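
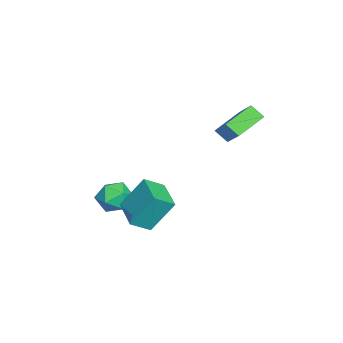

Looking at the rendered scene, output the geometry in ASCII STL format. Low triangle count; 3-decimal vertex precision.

solid 
facet normal -0.702 -0.328 -0.632
outer loop
vertex -3.468 1.943 1.003
vertex -4.551 2.932 1.692
vertex -3.256 2.563 0.446
endloop
endfacet
facet normal 0.668 -0.610 -0.425
outer loop
vertex -1.789 3.248 1.768
vertex -3.468 1.943 1.003
vertex -3.256 2.563 0.446
endloop
endfacet
facet normal -0.702 -0.327 -0.633
outer loop
vertex -3.256 2.563 0.446
vertex -4.551 2.932 1.692
vertex -4.338 3.552 1.135
endloop
endfacet
facet normal 0.247 0.721 -0.647
outer loop
vertex -4.338 3.552 1.135
vertex -1.789 3.248 1.768
vertex -3.256 2.563 0.446
endloop
endfacet
facet normal -0.247 -0.721 0.647
outer loop
vertex -3.468 1.943 1.003
vertex -3.084 3.617 3.014
vertex -4.551 2.932 1.692
endloop
endfacet
facet normal 0.668 -0.611 -0.424
outer loop
vertex -2.002 2.628 2.325
vertex -3.468 1.943 1.003
vertex -1.789 3.248 1.768
endloop
endfacet
facet normal -0.247 -0.721 0.647
outer loop
vertex -2.002 2.628 2.325
vertex -3.084 3.617 3.014
vertex -3.468 1.943 1.003
endloop
endfacet
facet normal -0.668 0.611 0.425
outer loop
vertex -4.551 2.932 1.692
vertex -3.084 3.617 3.014
vertex -4.338 3.552 1.135
endloop
endfacet
facet normal 0.247 0.721 -0.647
outer loop
vertex -2.872 4.237 2.457
vertex -1.789 3.248 1.768
vertex -4.338 3.552 1.135
endloop
endfacet
facet normal -0.668 0.610 0.425
outer loop
vertex -4.338 3.552 1.135
vertex -3.084 3.617 3.014
vertex -2.872 4.237 2.457
endloop
endfacet
facet normal 0.702 0.327 0.633
outer loop
vertex -2.872 4.237 2.457
vertex -2.002 2.628 2.325
vertex -1.789 3.248 1.768
endloop
endfacet
facet normal 0.702 0.328 0.632
outer loop
vertex -3.084 3.617 3.014
vertex -2.002 2.628 2.325
vertex -2.872 4.237 2.457
endloop
endfacet
facet normal -0.082 0.789 0.609
outer loop
vertex -0.878 -1.288 -2.072
vertex -1.158 -1.858 -1.371
vertex -0.238 -1.671 -1.49
endloop
endfacet
facet normal 0.427 0.896 0.120
outer loop
vertex -0.878 -1.288 -2.072
vertex -0.238 -1.671 -1.49
vertex -0.067 -1.628 -2.42
endloop
endfacet
facet normal 0.127 0.841 -0.525
outer loop
vertex -0.878 -1.288 -2.072
vertex -0.067 -1.628 -2.42
vertex -0.88 -1.789 -2.875
endloop
endfacet
facet normal -0.565 0.700 -0.436
outer loop
vertex -0.878 -1.288 -2.072
vertex -0.88 -1.789 -2.875
vertex -1.555 -1.931 -2.227
endloop
endfacet
facet normal -0.695 0.668 0.265
outer loop
vertex -0.878 -1.288 -2.072
vertex -1.555 -1.931 -2.227
vertex -1.158 -1.858 -1.371
endloop
endfacet
facet normal 0.909 0.373 0.184
outer loop
vertex -0.067 -1.628 -2.42
vertex -0.238 -1.671 -1.49
vertex 0.155 -2.409 -1.933
endloop
endfacet
facet normal 0.086 0.200 0.976
outer loop
vertex -0.238 -1.671 -1.49
vertex -1.158 -1.858 -1.371
vertex -0.52 -2.551 -1.285
endloop
endfacet
facet normal -0.907 0.004 0.420
outer loop
vertex -1.158 -1.858 -1.371
vertex -1.555 -1.931 -2.227
vertex -1.333 -2.712 -1.74
endloop
endfacet
facet normal -0.698 0.057 -0.714
outer loop
vertex -1.555 -1.931 -2.227
vertex -0.88 -1.789 -2.875
vertex -1.162 -2.669 -2.67
endloop
endfacet
facet normal 0.425 0.284 -0.860
outer loop
vertex -0.88 -1.789 -2.875
vertex -0.067 -1.628 -2.42
vertex -0.242 -2.482 -2.789
endloop
endfacet
facet normal 0.565 -0.700 0.436
outer loop
vertex -0.522 -3.052 -2.088
vertex 0.155 -2.409 -1.933
vertex -0.52 -2.551 -1.285
endloop
endfacet
facet normal -0.127 -0.841 0.525
outer loop
vertex -0.522 -3.052 -2.088
vertex -0.52 -2.551 -1.285
vertex -1.333 -2.712 -1.74
endloop
endfacet
facet normal -0.427 -0.896 -0.120
outer loop
vertex -0.522 -3.052 -2.088
vertex -1.333 -2.712 -1.74
vertex -1.162 -2.669 -2.67
endloop
endfacet
facet normal 0.082 -0.789 -0.609
outer loop
vertex -0.522 -3.052 -2.088
vertex -1.162 -2.669 -2.67
vertex -0.242 -2.482 -2.789
endloop
endfacet
facet normal 0.695 -0.668 -0.265
outer loop
vertex -0.522 -3.052 -2.088
vertex -0.242 -2.482 -2.789
vertex 0.155 -2.409 -1.933
endloop
endfacet
facet normal 0.698 -0.057 0.714
outer loop
vertex -0.52 -2.551 -1.285
vertex 0.155 -2.409 -1.933
vertex -0.238 -1.671 -1.49
endloop
endfacet
facet normal -0.425 -0.284 0.860
outer loop
vertex -1.333 -2.712 -1.74
vertex -0.52 -2.551 -1.285
vertex -1.158 -1.858 -1.371
endloop
endfacet
facet normal -0.909 -0.373 -0.184
outer loop
vertex -1.162 -2.669 -2.67
vertex -1.333 -2.712 -1.74
vertex -1.555 -1.931 -2.227
endloop
endfacet
facet normal -0.086 -0.200 -0.976
outer loop
vertex -0.242 -2.482 -2.789
vertex -1.162 -2.669 -2.67
vertex -0.88 -1.789 -2.875
endloop
endfacet
facet normal 0.907 -0.004 -0.420
outer loop
vertex 0.155 -2.409 -1.933
vertex -0.242 -2.482 -2.789
vertex -0.067 -1.628 -2.42
endloop
endfacet
facet normal -0.432 0.720 -0.543
outer loop
vertex 0.63 0.309 -0.217
vertex 2.101 1.024 -0.438
vertex 0.891 -0.71 -1.776
endloop
endfacet
facet normal -0.891 -0.433 0.134
outer loop
vertex 1.379 -1.524 -1.162
vertex 0.63 0.309 -0.217
vertex 0.891 -0.71 -1.776
endloop
endfacet
facet normal -0.431 0.720 -0.543
outer loop
vertex 0.891 -0.71 -1.776
vertex 2.101 1.024 -0.438
vertex 2.362 0.005 -1.996
endloop
endfacet
facet normal 0.139 -0.542 -0.829
outer loop
vertex 2.362 0.005 -1.996
vertex 1.379 -1.524 -1.162
vertex 0.891 -0.71 -1.776
endloop
endfacet
facet normal -0.139 0.542 0.829
outer loop
vertex 0.63 0.309 -0.217
vertex 2.589 0.21 0.176
vertex 2.101 1.024 -0.438
endloop
endfacet
facet normal -0.891 -0.433 0.134
outer loop
vertex 1.118 -0.505 0.396
vertex 0.63 0.309 -0.217
vertex 1.379 -1.524 -1.162
endloop
endfacet
facet normal -0.139 0.541 0.829
outer loop
vertex 1.118 -0.505 0.396
vertex 2.589 0.21 0.176
vertex 0.63 0.309 -0.217
endloop
endfacet
facet normal 0.891 0.433 -0.134
outer loop
vertex 2.101 1.024 -0.438
vertex 2.589 0.21 0.176
vertex 2.362 0.005 -1.996
endloop
endfacet
facet normal 0.139 -0.541 -0.829
outer loop
vertex 2.85 -0.809 -1.383
vertex 1.379 -1.524 -1.162
vertex 2.362 0.005 -1.996
endloop
endfacet
facet normal 0.891 0.433 -0.134
outer loop
vertex 2.362 0.005 -1.996
vertex 2.589 0.21 0.176
vertex 2.85 -0.809 -1.383
endloop
endfacet
facet normal 0.432 -0.720 0.543
outer loop
vertex 2.85 -0.809 -1.383
vertex 1.118 -0.505 0.396
vertex 1.379 -1.524 -1.162
endloop
endfacet
facet normal 0.431 -0.720 0.543
outer loop
vertex 2.589 0.21 0.176
vertex 1.118 -0.505 0.396
vertex 2.85 -0.809 -1.383
endloop
endfacet

endsolid


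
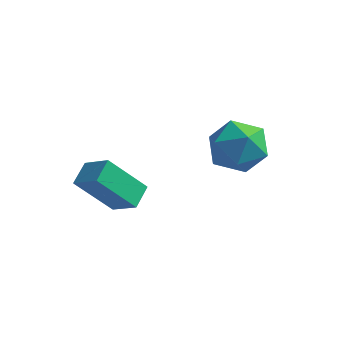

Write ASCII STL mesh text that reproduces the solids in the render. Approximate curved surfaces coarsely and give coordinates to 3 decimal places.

solid 
facet normal -0.806 0.245 -0.539
outer loop
vertex -2.175 -3.703 -1.119
vertex -2.154 -2.845 -0.76
vertex -1.081 -3.151 -2.505
endloop
endfacet
facet normal -0.023 -0.923 -0.385
outer loop
vertex -0.146 -3.435 -1.88
vertex -2.175 -3.703 -1.119
vertex -1.081 -3.151 -2.505
endloop
endfacet
facet normal -0.806 0.245 -0.539
outer loop
vertex -1.081 -3.151 -2.505
vertex -2.154 -2.845 -0.76
vertex -1.06 -2.293 -2.146
endloop
endfacet
facet normal 0.591 0.299 -0.749
outer loop
vertex -1.06 -2.293 -2.146
vertex -0.146 -3.435 -1.88
vertex -1.081 -3.151 -2.505
endloop
endfacet
facet normal -0.591 -0.299 0.749
outer loop
vertex -2.175 -3.703 -1.119
vertex -1.219 -3.129 -0.135
vertex -2.154 -2.845 -0.76
endloop
endfacet
facet normal -0.023 -0.923 -0.385
outer loop
vertex -1.24 -3.987 -0.494
vertex -2.175 -3.703 -1.119
vertex -0.146 -3.435 -1.88
endloop
endfacet
facet normal -0.591 -0.299 0.749
outer loop
vertex -1.24 -3.987 -0.494
vertex -1.219 -3.129 -0.135
vertex -2.175 -3.703 -1.119
endloop
endfacet
facet normal 0.023 0.923 0.385
outer loop
vertex -2.154 -2.845 -0.76
vertex -1.219 -3.129 -0.135
vertex -1.06 -2.293 -2.146
endloop
endfacet
facet normal 0.591 0.299 -0.749
outer loop
vertex -0.125 -2.577 -1.521
vertex -0.146 -3.435 -1.88
vertex -1.06 -2.293 -2.146
endloop
endfacet
facet normal 0.023 0.923 0.385
outer loop
vertex -1.06 -2.293 -2.146
vertex -1.219 -3.129 -0.135
vertex -0.125 -2.577 -1.521
endloop
endfacet
facet normal 0.806 -0.245 0.539
outer loop
vertex -0.125 -2.577 -1.521
vertex -1.24 -3.987 -0.494
vertex -0.146 -3.435 -1.88
endloop
endfacet
facet normal 0.806 -0.245 0.539
outer loop
vertex -1.219 -3.129 -0.135
vertex -1.24 -3.987 -0.494
vertex -0.125 -2.577 -1.521
endloop
endfacet
facet normal -0.049 0.784 0.619
outer loop
vertex 1.77 0.612 -0.405
vertex 1.726 -0.08 0.468
vertex 2.711 0.279 0.091
endloop
endfacet
facet normal 0.319 0.947 0.030
outer loop
vertex 1.77 0.612 -0.405
vertex 2.711 0.279 0.091
vertex 2.655 0.333 -1.021
endloop
endfacet
facet normal -0.106 0.839 -0.533
outer loop
vertex 1.77 0.612 -0.405
vertex 2.655 0.333 -1.021
vertex 1.636 0.007 -1.331
endloop
endfacet
facet normal -0.737 0.609 -0.291
outer loop
vertex 1.77 0.612 -0.405
vertex 1.636 0.007 -1.331
vertex 1.061 -0.249 -0.411
endloop
endfacet
facet normal -0.702 0.575 0.420
outer loop
vertex 1.77 0.612 -0.405
vertex 1.061 -0.249 -0.411
vertex 1.726 -0.08 0.468
endloop
endfacet
facet normal 0.868 0.495 -0.020
outer loop
vertex 2.655 0.333 -1.021
vertex 2.711 0.279 0.091
vertex 3.159 -0.531 -0.529
endloop
endfacet
facet normal 0.274 0.230 0.934
outer loop
vertex 2.711 0.279 0.091
vertex 1.726 -0.08 0.468
vertex 2.584 -0.787 0.391
endloop
endfacet
facet normal -0.783 -0.108 0.613
outer loop
vertex 1.726 -0.08 0.468
vertex 1.061 -0.249 -0.411
vertex 1.565 -1.113 0.081
endloop
endfacet
facet normal -0.840 -0.052 -0.540
outer loop
vertex 1.061 -0.249 -0.411
vertex 1.636 0.007 -1.331
vertex 1.509 -1.059 -1.031
endloop
endfacet
facet normal 0.180 0.320 -0.930
outer loop
vertex 1.636 0.007 -1.331
vertex 2.655 0.333 -1.021
vertex 2.494 -0.7 -1.408
endloop
endfacet
facet normal 0.737 -0.609 0.291
outer loop
vertex 2.45 -1.392 -0.535
vertex 3.159 -0.531 -0.529
vertex 2.584 -0.787 0.391
endloop
endfacet
facet normal 0.106 -0.839 0.533
outer loop
vertex 2.45 -1.392 -0.535
vertex 2.584 -0.787 0.391
vertex 1.565 -1.113 0.081
endloop
endfacet
facet normal -0.319 -0.947 -0.030
outer loop
vertex 2.45 -1.392 -0.535
vertex 1.565 -1.113 0.081
vertex 1.509 -1.059 -1.031
endloop
endfacet
facet normal 0.049 -0.784 -0.619
outer loop
vertex 2.45 -1.392 -0.535
vertex 1.509 -1.059 -1.031
vertex 2.494 -0.7 -1.408
endloop
endfacet
facet normal 0.702 -0.575 -0.420
outer loop
vertex 2.45 -1.392 -0.535
vertex 2.494 -0.7 -1.408
vertex 3.159 -0.531 -0.529
endloop
endfacet
facet normal 0.840 0.052 0.540
outer loop
vertex 2.584 -0.787 0.391
vertex 3.159 -0.531 -0.529
vertex 2.711 0.279 0.091
endloop
endfacet
facet normal -0.180 -0.320 0.930
outer loop
vertex 1.565 -1.113 0.081
vertex 2.584 -0.787 0.391
vertex 1.726 -0.08 0.468
endloop
endfacet
facet normal -0.868 -0.495 0.020
outer loop
vertex 1.509 -1.059 -1.031
vertex 1.565 -1.113 0.081
vertex 1.061 -0.249 -0.411
endloop
endfacet
facet normal -0.274 -0.230 -0.934
outer loop
vertex 2.494 -0.7 -1.408
vertex 1.509 -1.059 -1.031
vertex 1.636 0.007 -1.331
endloop
endfacet
facet normal 0.783 0.108 -0.613
outer loop
vertex 3.159 -0.531 -0.529
vertex 2.494 -0.7 -1.408
vertex 2.655 0.333 -1.021
endloop
endfacet

endsolid


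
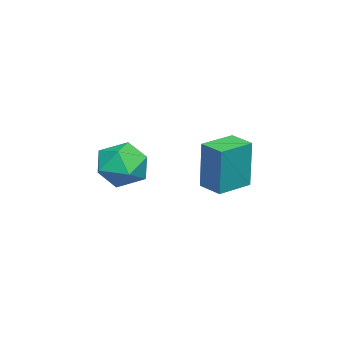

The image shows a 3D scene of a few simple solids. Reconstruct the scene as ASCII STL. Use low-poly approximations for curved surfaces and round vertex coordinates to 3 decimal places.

solid 
facet normal -0.533 -0.840 0.098
outer loop
vertex -2.754 2.552 0.832
vertex -4.014 3.362 0.918
vertex -2.977 2.439 -1.354
endloop
endfacet
facet normal 0.840 -0.540 -0.058
outer loop
vertex -2.406 3.338 -1.458
vertex -2.754 2.552 0.832
vertex -2.977 2.439 -1.354
endloop
endfacet
facet normal -0.533 -0.840 0.098
outer loop
vertex -2.977 2.439 -1.354
vertex -4.014 3.362 0.918
vertex -4.237 3.249 -1.267
endloop
endfacet
facet normal -0.101 -0.051 -0.994
outer loop
vertex -4.237 3.249 -1.267
vertex -2.406 3.338 -1.458
vertex -2.977 2.439 -1.354
endloop
endfacet
facet normal 0.101 0.051 0.994
outer loop
vertex -2.754 2.552 0.832
vertex -3.443 4.261 0.814
vertex -4.014 3.362 0.918
endloop
endfacet
facet normal 0.840 -0.540 -0.058
outer loop
vertex -2.183 3.451 0.727
vertex -2.754 2.552 0.832
vertex -2.406 3.338 -1.458
endloop
endfacet
facet normal 0.102 0.051 0.993
outer loop
vertex -2.183 3.451 0.727
vertex -3.443 4.261 0.814
vertex -2.754 2.552 0.832
endloop
endfacet
facet normal -0.840 0.540 0.058
outer loop
vertex -4.014 3.362 0.918
vertex -3.443 4.261 0.814
vertex -4.237 3.249 -1.267
endloop
endfacet
facet normal -0.101 -0.052 -0.994
outer loop
vertex -3.666 4.148 -1.372
vertex -2.406 3.338 -1.458
vertex -4.237 3.249 -1.267
endloop
endfacet
facet normal -0.840 0.540 0.058
outer loop
vertex -4.237 3.249 -1.267
vertex -3.443 4.261 0.814
vertex -3.666 4.148 -1.372
endloop
endfacet
facet normal 0.533 0.840 -0.098
outer loop
vertex -3.666 4.148 -1.372
vertex -2.183 3.451 0.727
vertex -2.406 3.338 -1.458
endloop
endfacet
facet normal 0.533 0.840 -0.098
outer loop
vertex -3.443 4.261 0.814
vertex -2.183 3.451 0.727
vertex -3.666 4.148 -1.372
endloop
endfacet
facet normal -0.911 0.022 0.412
outer loop
vertex -0.037 1.289 0.918
vertex -0.032 0.209 0.988
vertex 0.352 0.806 1.805
endloop
endfacet
facet normal -0.545 0.613 0.573
outer loop
vertex -0.037 1.289 0.918
vertex 0.352 0.806 1.805
vertex 0.868 1.659 1.383
endloop
endfacet
facet normal -0.361 0.932 -0.039
outer loop
vertex -0.037 1.289 0.918
vertex 0.868 1.659 1.383
vertex 0.803 1.589 0.304
endloop
endfacet
facet normal -0.614 0.538 -0.577
outer loop
vertex -0.037 1.289 0.918
vertex 0.803 1.589 0.304
vertex 0.247 0.693 0.06
endloop
endfacet
facet normal -0.954 -0.024 -0.299
outer loop
vertex -0.037 1.289 0.918
vertex 0.247 0.693 0.06
vertex -0.032 0.209 0.988
endloop
endfacet
facet normal 0.054 0.416 0.908
outer loop
vertex 0.868 1.659 1.383
vertex 0.352 0.806 1.805
vertex 1.433 0.807 1.74
endloop
endfacet
facet normal -0.539 -0.539 0.647
outer loop
vertex 0.352 0.806 1.805
vertex -0.032 0.209 0.988
vertex 0.877 -0.089 1.496
endloop
endfacet
facet normal -0.608 -0.614 -0.503
outer loop
vertex -0.032 0.209 0.988
vertex 0.247 0.693 0.06
vertex 0.812 -0.159 0.417
endloop
endfacet
facet normal -0.058 0.295 -0.954
outer loop
vertex 0.247 0.693 0.06
vertex 0.803 1.589 0.304
vertex 1.328 0.694 -0.005
endloop
endfacet
facet normal 0.351 0.933 -0.082
outer loop
vertex 0.803 1.589 0.304
vertex 0.868 1.659 1.383
vertex 1.712 1.291 0.812
endloop
endfacet
facet normal 0.614 -0.538 0.577
outer loop
vertex 1.717 0.211 0.882
vertex 1.433 0.807 1.74
vertex 0.877 -0.089 1.496
endloop
endfacet
facet normal 0.361 -0.932 0.039
outer loop
vertex 1.717 0.211 0.882
vertex 0.877 -0.089 1.496
vertex 0.812 -0.159 0.417
endloop
endfacet
facet normal 0.545 -0.613 -0.573
outer loop
vertex 1.717 0.211 0.882
vertex 0.812 -0.159 0.417
vertex 1.328 0.694 -0.005
endloop
endfacet
facet normal 0.911 -0.022 -0.412
outer loop
vertex 1.717 0.211 0.882
vertex 1.328 0.694 -0.005
vertex 1.712 1.291 0.812
endloop
endfacet
facet normal 0.954 0.024 0.299
outer loop
vertex 1.717 0.211 0.882
vertex 1.712 1.291 0.812
vertex 1.433 0.807 1.74
endloop
endfacet
facet normal 0.058 -0.295 0.954
outer loop
vertex 0.877 -0.089 1.496
vertex 1.433 0.807 1.74
vertex 0.352 0.806 1.805
endloop
endfacet
facet normal -0.351 -0.933 0.082
outer loop
vertex 0.812 -0.159 0.417
vertex 0.877 -0.089 1.496
vertex -0.032 0.209 0.988
endloop
endfacet
facet normal -0.054 -0.416 -0.908
outer loop
vertex 1.328 0.694 -0.005
vertex 0.812 -0.159 0.417
vertex 0.247 0.693 0.06
endloop
endfacet
facet normal 0.539 0.539 -0.647
outer loop
vertex 1.712 1.291 0.812
vertex 1.328 0.694 -0.005
vertex 0.803 1.589 0.304
endloop
endfacet
facet normal 0.608 0.614 0.503
outer loop
vertex 1.433 0.807 1.74
vertex 1.712 1.291 0.812
vertex 0.868 1.659 1.383
endloop
endfacet

endsolid


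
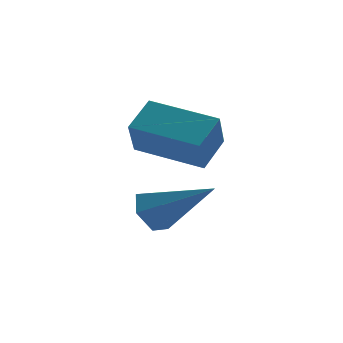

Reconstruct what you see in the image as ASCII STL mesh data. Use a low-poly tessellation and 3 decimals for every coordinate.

solid 
facet normal -0.536 0.641 -0.549
outer loop
vertex 2.644 2.384 -0.222
vertex 2.303 2.615 0.381
vertex 2.918 2.941 0.161
endloop
endfacet
facet normal 0.881 -0.118 -0.459
outer loop
vertex 2.644 2.384 -0.222
vertex 2.918 2.941 0.161
vertex 3.397 1.305 1.499
endloop
endfacet
facet normal -0.536 0.641 -0.549
outer loop
vertex 2.918 2.941 0.161
vertex 2.303 2.615 0.381
vertex 2.577 3.172 0.764
endloop
endfacet
facet normal 0.830 0.478 0.287
outer loop
vertex 2.918 2.941 0.161
vertex 2.577 3.172 0.764
vertex 3.397 1.305 1.499
endloop
endfacet
facet normal -0.537 0.641 -0.548
outer loop
vertex 2.577 3.172 0.764
vertex 2.303 2.615 0.381
vertex 1.962 2.845 0.984
endloop
endfacet
facet normal 0.109 0.405 0.908
outer loop
vertex 2.577 3.172 0.764
vertex 1.962 2.845 0.984
vertex 3.397 1.305 1.499
endloop
endfacet
facet normal -0.536 0.642 -0.548
outer loop
vertex 1.962 2.845 0.984
vertex 2.303 2.615 0.381
vertex 1.688 2.288 0.6
endloop
endfacet
facet normal -0.563 -0.263 0.783
outer loop
vertex 1.962 2.845 0.984
vertex 1.688 2.288 0.6
vertex 3.397 1.305 1.499
endloop
endfacet
facet normal -0.536 0.641 -0.549
outer loop
vertex 1.688 2.288 0.6
vertex 2.303 2.615 0.381
vertex 2.029 2.057 -0.003
endloop
endfacet
facet normal -0.513 -0.857 0.038
outer loop
vertex 1.688 2.288 0.6
vertex 2.029 2.057 -0.003
vertex 3.397 1.305 1.499
endloop
endfacet
facet normal -0.536 0.641 -0.549
outer loop
vertex 2.029 2.057 -0.003
vertex 2.303 2.615 0.381
vertex 2.644 2.384 -0.222
endloop
endfacet
facet normal 0.209 -0.785 -0.584
outer loop
vertex 2.029 2.057 -0.003
vertex 2.644 2.384 -0.222
vertex 3.397 1.305 1.499
endloop
endfacet
facet normal -0.587 0.795 0.153
outer loop
vertex 1.71 2.747 3.44
vertex 2.563 3.263 4.033
vertex 2.129 3.259 2.392
endloop
endfacet
facet normal -0.736 -0.445 -0.511
outer loop
vertex 3.297 1.677 2.087
vertex 1.71 2.747 3.44
vertex 2.129 3.259 2.392
endloop
endfacet
facet normal -0.587 0.795 0.153
outer loop
vertex 2.129 3.259 2.392
vertex 2.563 3.263 4.033
vertex 2.983 3.775 2.985
endloop
endfacet
facet normal 0.338 0.413 -0.846
outer loop
vertex 2.983 3.775 2.985
vertex 3.297 1.677 2.087
vertex 2.129 3.259 2.392
endloop
endfacet
facet normal -0.338 -0.413 0.846
outer loop
vertex 1.71 2.747 3.44
vertex 3.731 1.681 3.728
vertex 2.563 3.263 4.033
endloop
endfacet
facet normal -0.736 -0.444 -0.512
outer loop
vertex 2.877 1.165 3.135
vertex 1.71 2.747 3.44
vertex 3.297 1.677 2.087
endloop
endfacet
facet normal -0.338 -0.413 0.846
outer loop
vertex 2.877 1.165 3.135
vertex 3.731 1.681 3.728
vertex 1.71 2.747 3.44
endloop
endfacet
facet normal 0.735 0.444 0.512
outer loop
vertex 2.563 3.263 4.033
vertex 3.731 1.681 3.728
vertex 2.983 3.775 2.985
endloop
endfacet
facet normal 0.338 0.413 -0.846
outer loop
vertex 4.15 2.193 2.68
vertex 3.297 1.677 2.087
vertex 2.983 3.775 2.985
endloop
endfacet
facet normal 0.736 0.444 0.511
outer loop
vertex 2.983 3.775 2.985
vertex 3.731 1.681 3.728
vertex 4.15 2.193 2.68
endloop
endfacet
facet normal 0.587 -0.795 -0.153
outer loop
vertex 4.15 2.193 2.68
vertex 2.877 1.165 3.135
vertex 3.297 1.677 2.087
endloop
endfacet
facet normal 0.587 -0.795 -0.154
outer loop
vertex 3.731 1.681 3.728
vertex 2.877 1.165 3.135
vertex 4.15 2.193 2.68
endloop
endfacet

endsolid


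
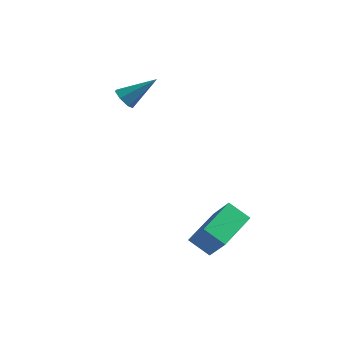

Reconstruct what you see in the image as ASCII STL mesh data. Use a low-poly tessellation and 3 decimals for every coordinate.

solid 
facet normal -0.538 0.327 -0.777
outer loop
vertex 2.744 -2.222 -2.884
vertex 3.247 -0.252 -2.403
vertex 3.705 -2.297 -3.582
endloop
endfacet
facet normal -0.241 -0.943 -0.230
outer loop
vertex 4.513 -2.788 -2.417
vertex 2.744 -2.222 -2.884
vertex 3.705 -2.297 -3.582
endloop
endfacet
facet normal -0.538 0.327 -0.777
outer loop
vertex 3.705 -2.297 -3.582
vertex 3.247 -0.252 -2.403
vertex 4.208 -0.327 -3.101
endloop
endfacet
facet normal 0.807 -0.063 -0.587
outer loop
vertex 4.208 -0.327 -3.101
vertex 4.513 -2.788 -2.417
vertex 3.705 -2.297 -3.582
endloop
endfacet
facet normal -0.807 0.063 0.587
outer loop
vertex 2.744 -2.222 -2.884
vertex 4.055 -0.743 -1.238
vertex 3.247 -0.252 -2.403
endloop
endfacet
facet normal -0.241 -0.943 -0.230
outer loop
vertex 3.552 -2.713 -1.719
vertex 2.744 -2.222 -2.884
vertex 4.513 -2.788 -2.417
endloop
endfacet
facet normal -0.807 0.063 0.587
outer loop
vertex 3.552 -2.713 -1.719
vertex 4.055 -0.743 -1.238
vertex 2.744 -2.222 -2.884
endloop
endfacet
facet normal 0.241 0.943 0.230
outer loop
vertex 3.247 -0.252 -2.403
vertex 4.055 -0.743 -1.238
vertex 4.208 -0.327 -3.101
endloop
endfacet
facet normal 0.807 -0.063 -0.587
outer loop
vertex 5.016 -0.818 -1.936
vertex 4.513 -2.788 -2.417
vertex 4.208 -0.327 -3.101
endloop
endfacet
facet normal 0.241 0.943 0.230
outer loop
vertex 4.208 -0.327 -3.101
vertex 4.055 -0.743 -1.238
vertex 5.016 -0.818 -1.936
endloop
endfacet
facet normal 0.538 -0.327 0.777
outer loop
vertex 5.016 -0.818 -1.936
vertex 3.552 -2.713 -1.719
vertex 4.513 -2.788 -2.417
endloop
endfacet
facet normal 0.538 -0.327 0.777
outer loop
vertex 4.055 -0.743 -1.238
vertex 3.552 -2.713 -1.719
vertex 5.016 -0.818 -1.936
endloop
endfacet
facet normal -0.712 -0.367 -0.599
outer loop
vertex -1.213 2.209 1.982
vertex -1.647 2.296 2.444
vertex -1.468 2.702 1.983
endloop
endfacet
facet normal 0.722 0.375 -0.582
outer loop
vertex -1.213 2.209 1.982
vertex -1.468 2.702 1.983
vertex -0.353 2.964 3.536
endloop
endfacet
facet normal -0.712 -0.367 -0.599
outer loop
vertex -1.468 2.702 1.983
vertex -1.647 2.296 2.444
vertex -1.858 2.89 2.331
endloop
endfacet
facet normal 0.189 0.937 -0.294
outer loop
vertex -1.468 2.702 1.983
vertex -1.858 2.89 2.331
vertex -0.353 2.964 3.536
endloop
endfacet
facet normal -0.711 -0.367 -0.600
outer loop
vertex -1.858 2.89 2.331
vertex -1.647 2.296 2.444
vertex -2.089 2.63 2.764
endloop
endfacet
facet normal -0.326 0.877 0.353
outer loop
vertex -1.858 2.89 2.331
vertex -2.089 2.63 2.764
vertex -0.353 2.964 3.536
endloop
endfacet
facet normal -0.711 -0.366 -0.600
outer loop
vertex -2.089 2.63 2.764
vertex -1.647 2.296 2.444
vertex -1.988 2.119 2.956
endloop
endfacet
facet normal -0.433 0.241 0.869
outer loop
vertex -2.089 2.63 2.764
vertex -1.988 2.119 2.956
vertex -0.353 2.964 3.536
endloop
endfacet
facet normal -0.711 -0.367 -0.600
outer loop
vertex -1.988 2.119 2.956
vertex -1.647 2.296 2.444
vertex -1.63 1.741 2.763
endloop
endfacet
facet normal -0.053 -0.493 0.868
outer loop
vertex -1.988 2.119 2.956
vertex -1.63 1.741 2.763
vertex -0.353 2.964 3.536
endloop
endfacet
facet normal -0.712 -0.366 -0.599
outer loop
vertex -1.63 1.741 2.763
vertex -1.647 2.296 2.444
vertex -1.285 1.781 2.329
endloop
endfacet
facet normal 0.529 -0.773 0.349
outer loop
vertex -1.63 1.741 2.763
vertex -1.285 1.781 2.329
vertex -0.353 2.964 3.536
endloop
endfacet
facet normal -0.712 -0.366 -0.600
outer loop
vertex -1.285 1.781 2.329
vertex -1.647 2.296 2.444
vertex -1.213 2.209 1.982
endloop
endfacet
facet normal 0.874 -0.387 -0.296
outer loop
vertex -1.285 1.781 2.329
vertex -1.213 2.209 1.982
vertex -0.353 2.964 3.536
endloop
endfacet

endsolid


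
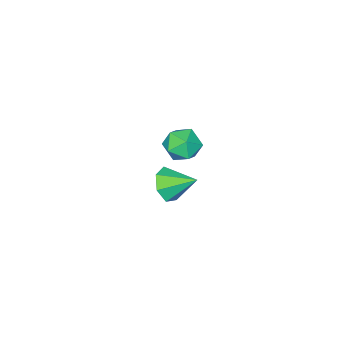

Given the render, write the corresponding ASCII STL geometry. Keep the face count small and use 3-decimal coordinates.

solid 
facet normal 0.377 -0.788 -0.487
outer loop
vertex -1.303 0.161 -2.453
vertex -2.219 -0.08 -2.772
vertex -1.543 0.513 -3.208
endloop
endfacet
facet normal 0.595 0.784 0.176
outer loop
vertex -1.303 0.161 -2.453
vertex -1.543 0.513 -3.208
vertex -2.841 1.22 -1.968
endloop
endfacet
facet normal 0.377 -0.788 -0.487
outer loop
vertex -1.543 0.513 -3.208
vertex -2.219 -0.08 -2.772
vertex -2.292 0.419 -3.635
endloop
endfacet
facet normal 0.114 0.910 -0.400
outer loop
vertex -1.543 0.513 -3.208
vertex -2.292 0.419 -3.635
vertex -2.841 1.22 -1.968
endloop
endfacet
facet normal 0.376 -0.788 -0.487
outer loop
vertex -2.292 0.419 -3.635
vertex -2.219 -0.08 -2.772
vertex -2.987 -0.051 -3.412
endloop
endfacet
facet normal -0.590 0.635 -0.499
outer loop
vertex -2.292 0.419 -3.635
vertex -2.987 -0.051 -3.412
vertex -2.841 1.22 -1.968
endloop
endfacet
facet normal 0.377 -0.788 -0.488
outer loop
vertex -2.987 -0.051 -3.412
vertex -2.219 -0.08 -2.772
vertex -3.103 -0.543 -2.707
endloop
endfacet
facet normal -0.985 0.166 -0.046
outer loop
vertex -2.987 -0.051 -3.412
vertex -3.103 -0.543 -2.707
vertex -2.841 1.22 -1.968
endloop
endfacet
facet normal 0.377 -0.788 -0.487
outer loop
vertex -3.103 -0.543 -2.707
vertex -2.219 -0.08 -2.772
vertex -2.554 -0.686 -2.05
endloop
endfacet
facet normal -0.775 -0.143 0.616
outer loop
vertex -3.103 -0.543 -2.707
vertex -2.554 -0.686 -2.05
vertex -2.841 1.22 -1.968
endloop
endfacet
facet normal 0.377 -0.788 -0.487
outer loop
vertex -2.554 -0.686 -2.05
vertex -2.219 -0.08 -2.772
vertex -1.753 -0.373 -1.937
endloop
endfacet
facet normal -0.116 -0.060 0.991
outer loop
vertex -2.554 -0.686 -2.05
vertex -1.753 -0.373 -1.937
vertex -2.841 1.22 -1.968
endloop
endfacet
facet normal 0.377 -0.788 -0.487
outer loop
vertex -1.753 -0.373 -1.937
vertex -2.219 -0.08 -2.772
vertex -1.303 0.161 -2.453
endloop
endfacet
facet normal 0.493 0.352 0.795
outer loop
vertex -1.753 -0.373 -1.937
vertex -1.303 0.161 -2.453
vertex -2.841 1.22 -1.968
endloop
endfacet
facet normal -0.333 0.604 0.724
outer loop
vertex -0.874 3.528 3.206
vertex -0.919 2.776 3.813
vertex -0.108 3.299 3.75
endloop
endfacet
facet normal 0.092 0.957 0.274
outer loop
vertex -0.874 3.528 3.206
vertex -0.108 3.299 3.75
vertex 0.014 3.552 2.824
endloop
endfacet
facet normal -0.188 0.905 -0.381
outer loop
vertex -0.874 3.528 3.206
vertex 0.014 3.552 2.824
vertex -0.722 3.185 2.315
endloop
endfacet
facet normal -0.787 0.519 -0.334
outer loop
vertex -0.874 3.528 3.206
vertex -0.722 3.185 2.315
vertex -1.298 2.705 2.926
endloop
endfacet
facet normal -0.876 0.333 0.348
outer loop
vertex -0.874 3.528 3.206
vertex -1.298 2.705 2.926
vertex -0.919 2.776 3.813
endloop
endfacet
facet normal 0.727 0.632 0.268
outer loop
vertex 0.014 3.552 2.824
vertex -0.108 3.299 3.75
vertex 0.518 2.815 3.194
endloop
endfacet
facet normal 0.039 0.059 0.997
outer loop
vertex -0.108 3.299 3.75
vertex -0.919 2.776 3.813
vertex -0.058 2.335 3.805
endloop
endfacet
facet normal -0.840 -0.379 0.389
outer loop
vertex -0.919 2.776 3.813
vertex -1.298 2.705 2.926
vertex -0.794 1.968 3.296
endloop
endfacet
facet normal -0.695 -0.077 -0.715
outer loop
vertex -1.298 2.705 2.926
vertex -0.722 3.185 2.315
vertex -0.672 2.221 2.37
endloop
endfacet
facet normal 0.273 0.548 -0.790
outer loop
vertex -0.722 3.185 2.315
vertex 0.014 3.552 2.824
vertex 0.139 2.744 2.307
endloop
endfacet
facet normal 0.787 -0.519 0.334
outer loop
vertex 0.094 1.992 2.914
vertex 0.518 2.815 3.194
vertex -0.058 2.335 3.805
endloop
endfacet
facet normal 0.188 -0.905 0.381
outer loop
vertex 0.094 1.992 2.914
vertex -0.058 2.335 3.805
vertex -0.794 1.968 3.296
endloop
endfacet
facet normal -0.092 -0.957 -0.274
outer loop
vertex 0.094 1.992 2.914
vertex -0.794 1.968 3.296
vertex -0.672 2.221 2.37
endloop
endfacet
facet normal 0.333 -0.604 -0.724
outer loop
vertex 0.094 1.992 2.914
vertex -0.672 2.221 2.37
vertex 0.139 2.744 2.307
endloop
endfacet
facet normal 0.876 -0.333 -0.348
outer loop
vertex 0.094 1.992 2.914
vertex 0.139 2.744 2.307
vertex 0.518 2.815 3.194
endloop
endfacet
facet normal 0.695 0.077 0.715
outer loop
vertex -0.058 2.335 3.805
vertex 0.518 2.815 3.194
vertex -0.108 3.299 3.75
endloop
endfacet
facet normal -0.273 -0.548 0.790
outer loop
vertex -0.794 1.968 3.296
vertex -0.058 2.335 3.805
vertex -0.919 2.776 3.813
endloop
endfacet
facet normal -0.727 -0.632 -0.268
outer loop
vertex -0.672 2.221 2.37
vertex -0.794 1.968 3.296
vertex -1.298 2.705 2.926
endloop
endfacet
facet normal -0.039 -0.059 -0.997
outer loop
vertex 0.139 2.744 2.307
vertex -0.672 2.221 2.37
vertex -0.722 3.185 2.315
endloop
endfacet
facet normal 0.840 0.379 -0.389
outer loop
vertex 0.518 2.815 3.194
vertex 0.139 2.744 2.307
vertex 0.014 3.552 2.824
endloop
endfacet

endsolid


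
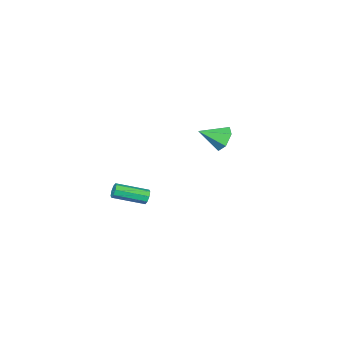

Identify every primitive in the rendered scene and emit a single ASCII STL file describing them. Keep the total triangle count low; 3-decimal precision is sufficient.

solid 
facet normal -0.717 0.623 -0.311
outer loop
vertex 3.239 2.333 -1.339
vertex 2.946 2.2 -0.93
vertex 3.304 2.566 -1.022
endloop
endfacet
facet normal 0.677 0.520 -0.521
outer loop
vertex 3.239 2.333 -1.339
vertex 3.304 2.566 -1.022
vertex 4.667 1.093 -0.719
endloop
endfacet
facet normal 0.677 0.519 -0.522
outer loop
vertex 4.667 1.093 -0.719
vertex 3.304 2.566 -1.022
vertex 4.732 1.326 -0.403
endloop
endfacet
facet normal 0.718 -0.623 0.312
outer loop
vertex 4.667 1.093 -0.719
vertex 4.732 1.326 -0.403
vertex 4.374 0.96 -0.31
endloop
endfacet
facet normal -0.717 0.623 -0.311
outer loop
vertex 3.304 2.566 -1.022
vertex 2.946 2.2 -0.93
vertex 3.159 2.584 -0.652
endloop
endfacet
facet normal 0.594 0.781 0.195
outer loop
vertex 3.304 2.566 -1.022
vertex 3.159 2.584 -0.652
vertex 4.732 1.326 -0.403
endloop
endfacet
facet normal 0.594 0.781 0.194
outer loop
vertex 4.732 1.326 -0.403
vertex 3.159 2.584 -0.652
vertex 4.587 1.344 -0.032
endloop
endfacet
facet normal 0.718 -0.623 0.311
outer loop
vertex 4.732 1.326 -0.403
vertex 4.587 1.344 -0.032
vertex 4.374 0.96 -0.31
endloop
endfacet
facet normal -0.717 0.623 -0.312
outer loop
vertex 3.159 2.584 -0.652
vertex 2.946 2.2 -0.93
vertex 2.89 2.378 -0.445
endloop
endfacet
facet normal 0.163 0.585 0.794
outer loop
vertex 3.159 2.584 -0.652
vertex 2.89 2.378 -0.445
vertex 4.587 1.344 -0.032
endloop
endfacet
facet normal 0.163 0.585 0.795
outer loop
vertex 4.587 1.344 -0.032
vertex 2.89 2.378 -0.445
vertex 4.317 1.138 0.175
endloop
endfacet
facet normal 0.716 -0.624 0.313
outer loop
vertex 4.587 1.344 -0.032
vertex 4.317 1.138 0.175
vertex 4.374 0.96 -0.31
endloop
endfacet
facet normal -0.718 0.623 -0.311
outer loop
vertex 2.89 2.378 -0.445
vertex 2.946 2.2 -0.93
vertex 2.653 2.067 -0.521
endloop
endfacet
facet normal -0.362 0.049 0.931
outer loop
vertex 2.89 2.378 -0.445
vertex 2.653 2.067 -0.521
vertex 4.317 1.138 0.175
endloop
endfacet
facet normal -0.363 0.048 0.931
outer loop
vertex 4.317 1.138 0.175
vertex 2.653 2.067 -0.521
vertex 4.081 0.827 0.099
endloop
endfacet
facet normal 0.718 -0.622 0.313
outer loop
vertex 4.317 1.138 0.175
vertex 4.081 0.827 0.099
vertex 4.374 0.96 -0.31
endloop
endfacet
facet normal -0.718 0.623 -0.312
outer loop
vertex 2.653 2.067 -0.521
vertex 2.946 2.2 -0.93
vertex 2.588 1.834 -0.837
endloop
endfacet
facet normal -0.677 -0.519 0.522
outer loop
vertex 2.653 2.067 -0.521
vertex 2.588 1.834 -0.837
vertex 4.081 0.827 0.099
endloop
endfacet
facet normal -0.677 -0.520 0.521
outer loop
vertex 4.081 0.827 0.099
vertex 2.588 1.834 -0.837
vertex 4.016 0.594 -0.218
endloop
endfacet
facet normal 0.717 -0.623 0.311
outer loop
vertex 4.081 0.827 0.099
vertex 4.016 0.594 -0.218
vertex 4.374 0.96 -0.31
endloop
endfacet
facet normal -0.718 0.623 -0.311
outer loop
vertex 2.588 1.834 -0.837
vertex 2.946 2.2 -0.93
vertex 2.733 1.816 -1.208
endloop
endfacet
facet normal -0.594 -0.781 -0.194
outer loop
vertex 2.588 1.834 -0.837
vertex 2.733 1.816 -1.208
vertex 4.016 0.594 -0.218
endloop
endfacet
facet normal -0.594 -0.781 -0.195
outer loop
vertex 4.016 0.594 -0.218
vertex 2.733 1.816 -1.208
vertex 4.161 0.576 -0.588
endloop
endfacet
facet normal 0.717 -0.623 0.311
outer loop
vertex 4.016 0.594 -0.218
vertex 4.161 0.576 -0.588
vertex 4.374 0.96 -0.31
endloop
endfacet
facet normal -0.716 0.624 -0.313
outer loop
vertex 2.733 1.816 -1.208
vertex 2.946 2.2 -0.93
vertex 3.003 2.022 -1.415
endloop
endfacet
facet normal -0.163 -0.585 -0.795
outer loop
vertex 2.733 1.816 -1.208
vertex 3.003 2.022 -1.415
vertex 4.161 0.576 -0.588
endloop
endfacet
facet normal -0.163 -0.585 -0.794
outer loop
vertex 4.161 0.576 -0.588
vertex 3.003 2.022 -1.415
vertex 4.43 0.782 -0.795
endloop
endfacet
facet normal 0.717 -0.623 0.312
outer loop
vertex 4.161 0.576 -0.588
vertex 4.43 0.782 -0.795
vertex 4.374 0.96 -0.31
endloop
endfacet
facet normal -0.718 0.622 -0.313
outer loop
vertex 3.003 2.022 -1.415
vertex 2.946 2.2 -0.93
vertex 3.239 2.333 -1.339
endloop
endfacet
facet normal 0.363 -0.048 -0.931
outer loop
vertex 3.003 2.022 -1.415
vertex 3.239 2.333 -1.339
vertex 4.43 0.782 -0.795
endloop
endfacet
facet normal 0.362 -0.048 -0.931
outer loop
vertex 4.43 0.782 -0.795
vertex 3.239 2.333 -1.339
vertex 4.667 1.093 -0.719
endloop
endfacet
facet normal 0.718 -0.623 0.311
outer loop
vertex 4.43 0.782 -0.795
vertex 4.667 1.093 -0.719
vertex 4.374 0.96 -0.31
endloop
endfacet
facet normal -0.710 0.542 -0.448
outer loop
vertex -3.749 1.443 -0.022
vertex -4.281 1.396 0.764
vertex -3.664 2.11 0.65
endloop
endfacet
facet normal 0.936 0.183 -0.300
outer loop
vertex -3.749 1.443 -0.022
vertex -3.664 2.11 0.65
vertex -3.059 0.464 1.536
endloop
endfacet
facet normal -0.710 0.542 -0.449
outer loop
vertex -3.664 2.11 0.65
vertex -4.281 1.396 0.764
vertex -4.196 2.063 1.435
endloop
endfacet
facet normal 0.691 0.523 0.499
outer loop
vertex -3.664 2.11 0.65
vertex -4.196 2.063 1.435
vertex -3.059 0.464 1.536
endloop
endfacet
facet normal -0.710 0.542 -0.449
outer loop
vertex -4.196 2.063 1.435
vertex -4.281 1.396 0.764
vertex -4.813 1.35 1.55
endloop
endfacet
facet normal 0.062 0.107 0.992
outer loop
vertex -4.196 2.063 1.435
vertex -4.813 1.35 1.55
vertex -3.059 0.464 1.536
endloop
endfacet
facet normal -0.710 0.542 -0.449
outer loop
vertex -4.813 1.35 1.55
vertex -4.281 1.396 0.764
vertex -4.898 0.683 0.879
endloop
endfacet
facet normal -0.323 -0.650 0.687
outer loop
vertex -4.813 1.35 1.55
vertex -4.898 0.683 0.879
vertex -3.059 0.464 1.536
endloop
endfacet
facet normal -0.710 0.542 -0.448
outer loop
vertex -4.898 0.683 0.879
vertex -4.281 1.396 0.764
vertex -4.366 0.73 0.093
endloop
endfacet
facet normal -0.078 -0.991 -0.112
outer loop
vertex -4.898 0.683 0.879
vertex -4.366 0.73 0.093
vertex -3.059 0.464 1.536
endloop
endfacet
facet normal -0.710 0.542 -0.448
outer loop
vertex -4.366 0.73 0.093
vertex -4.281 1.396 0.764
vertex -3.749 1.443 -0.022
endloop
endfacet
facet normal 0.551 -0.575 -0.605
outer loop
vertex -4.366 0.73 0.093
vertex -3.749 1.443 -0.022
vertex -3.059 0.464 1.536
endloop
endfacet

endsolid


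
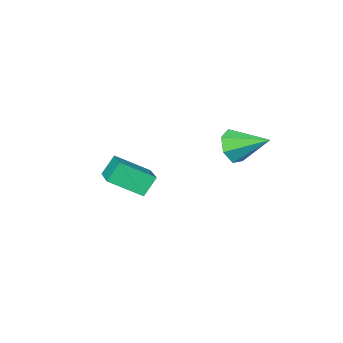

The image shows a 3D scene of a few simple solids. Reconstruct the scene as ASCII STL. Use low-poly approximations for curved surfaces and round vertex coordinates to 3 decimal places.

solid 
facet normal 0.415 -0.805 -0.424
outer loop
vertex -1.816 3.357 -1.308
vertex -2.141 2.967 -0.886
vertex -2.333 3.181 -1.48
endloop
endfacet
facet normal -0.072 0.797 -0.600
outer loop
vertex -1.816 3.357 -1.308
vertex -2.333 3.181 -1.48
vertex -2.679 4.013 -0.334
endloop
endfacet
facet normal 0.414 -0.805 -0.424
outer loop
vertex -2.333 3.181 -1.48
vertex -2.141 2.967 -0.886
vertex -2.706 2.844 -1.204
endloop
endfacet
facet normal -0.751 0.405 -0.521
outer loop
vertex -2.333 3.181 -1.48
vertex -2.706 2.844 -1.204
vertex -2.679 4.013 -0.334
endloop
endfacet
facet normal 0.415 -0.804 -0.426
outer loop
vertex -2.706 2.844 -1.204
vertex -2.141 2.967 -0.886
vertex -2.652 2.599 -0.689
endloop
endfacet
facet normal -0.996 -0.040 0.085
outer loop
vertex -2.706 2.844 -1.204
vertex -2.652 2.599 -0.689
vertex -2.679 4.013 -0.334
endloop
endfacet
facet normal 0.416 -0.805 -0.424
outer loop
vertex -2.652 2.599 -0.689
vertex -2.141 2.967 -0.886
vertex -2.214 2.632 -0.322
endloop
endfacet
facet normal -0.620 -0.202 0.758
outer loop
vertex -2.652 2.599 -0.689
vertex -2.214 2.632 -0.322
vertex -2.679 4.013 -0.334
endloop
endfacet
facet normal 0.413 -0.805 -0.425
outer loop
vertex -2.214 2.632 -0.322
vertex -2.141 2.967 -0.886
vertex -1.72 2.916 -0.38
endloop
endfacet
facet normal 0.094 0.040 0.995
outer loop
vertex -2.214 2.632 -0.322
vertex -1.72 2.916 -0.38
vertex -2.679 4.013 -0.334
endloop
endfacet
facet normal 0.414 -0.805 -0.425
outer loop
vertex -1.72 2.916 -0.38
vertex -2.141 2.967 -0.886
vertex -1.543 3.239 -0.819
endloop
endfacet
facet normal 0.606 0.504 0.615
outer loop
vertex -1.72 2.916 -0.38
vertex -1.543 3.239 -0.819
vertex -2.679 4.013 -0.334
endloop
endfacet
facet normal 0.414 -0.805 -0.425
outer loop
vertex -1.543 3.239 -0.819
vertex -2.141 2.967 -0.886
vertex -1.816 3.357 -1.308
endloop
endfacet
facet normal 0.533 0.841 -0.094
outer loop
vertex -1.543 3.239 -0.819
vertex -1.816 3.357 -1.308
vertex -2.679 4.013 -0.334
endloop
endfacet
facet normal -0.583 0.022 0.812
outer loop
vertex -0.047 0.081 -2.167
vertex -0.935 0.768 -2.823
vertex -0.623 -1.031 -2.551
endloop
endfacet
facet normal 0.683 -0.528 0.504
outer loop
vertex -0.145 -1.048 -3.217
vertex -0.047 0.081 -2.167
vertex -0.623 -1.031 -2.551
endloop
endfacet
facet normal -0.583 0.022 0.812
outer loop
vertex -0.623 -1.031 -2.551
vertex -0.935 0.768 -2.823
vertex -1.511 -0.344 -3.207
endloop
endfacet
facet normal -0.440 -0.849 -0.294
outer loop
vertex -1.511 -0.344 -3.207
vertex -0.145 -1.048 -3.217
vertex -0.623 -1.031 -2.551
endloop
endfacet
facet normal 0.440 0.849 0.294
outer loop
vertex -0.047 0.081 -2.167
vertex -0.457 0.751 -3.489
vertex -0.935 0.768 -2.823
endloop
endfacet
facet normal 0.683 -0.528 0.504
outer loop
vertex 0.431 0.064 -2.833
vertex -0.047 0.081 -2.167
vertex -0.145 -1.048 -3.217
endloop
endfacet
facet normal 0.440 0.849 0.294
outer loop
vertex 0.431 0.064 -2.833
vertex -0.457 0.751 -3.489
vertex -0.047 0.081 -2.167
endloop
endfacet
facet normal -0.683 0.528 -0.504
outer loop
vertex -0.935 0.768 -2.823
vertex -0.457 0.751 -3.489
vertex -1.511 -0.344 -3.207
endloop
endfacet
facet normal -0.440 -0.849 -0.294
outer loop
vertex -1.033 -0.361 -3.873
vertex -0.145 -1.048 -3.217
vertex -1.511 -0.344 -3.207
endloop
endfacet
facet normal -0.683 0.528 -0.504
outer loop
vertex -1.511 -0.344 -3.207
vertex -0.457 0.751 -3.489
vertex -1.033 -0.361 -3.873
endloop
endfacet
facet normal 0.583 -0.022 -0.812
outer loop
vertex -1.033 -0.361 -3.873
vertex 0.431 0.064 -2.833
vertex -0.145 -1.048 -3.217
endloop
endfacet
facet normal 0.583 -0.022 -0.812
outer loop
vertex -0.457 0.751 -3.489
vertex 0.431 0.064 -2.833
vertex -1.033 -0.361 -3.873
endloop
endfacet

endsolid


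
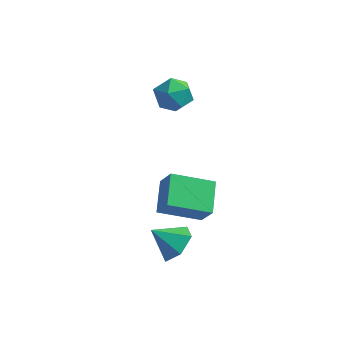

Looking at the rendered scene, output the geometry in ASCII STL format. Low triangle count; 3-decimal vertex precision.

solid 
facet normal 0.680 0.315 -0.662
outer loop
vertex 1.269 -1.044 -1.435
vertex 0.656 -1.144 -2.113
vertex 0.72 -0.343 -1.666
endloop
endfacet
facet normal 0.010 0.320 0.947
outer loop
vertex 1.269 -1.044 -1.435
vertex 0.72 -0.343 -1.666
vertex -0.236 -1.556 -1.247
endloop
endfacet
facet normal 0.681 0.315 -0.661
outer loop
vertex 0.72 -0.343 -1.666
vertex 0.656 -1.144 -2.113
vertex 0.107 -0.442 -2.344
endloop
endfacet
facet normal -0.613 0.642 0.460
outer loop
vertex 0.72 -0.343 -1.666
vertex 0.107 -0.442 -2.344
vertex -0.236 -1.556 -1.247
endloop
endfacet
facet normal 0.681 0.315 -0.661
outer loop
vertex 0.107 -0.442 -2.344
vertex 0.656 -1.144 -2.113
vertex 0.042 -1.243 -2.792
endloop
endfacet
facet normal -0.977 0.159 -0.143
outer loop
vertex 0.107 -0.442 -2.344
vertex 0.042 -1.243 -2.792
vertex -0.236 -1.556 -1.247
endloop
endfacet
facet normal 0.681 0.315 -0.661
outer loop
vertex 0.042 -1.243 -2.792
vertex 0.656 -1.144 -2.113
vertex 0.591 -1.945 -2.561
endloop
endfacet
facet normal -0.717 -0.646 -0.260
outer loop
vertex 0.042 -1.243 -2.792
vertex 0.591 -1.945 -2.561
vertex -0.236 -1.556 -1.247
endloop
endfacet
facet normal 0.680 0.315 -0.662
outer loop
vertex 0.591 -1.945 -2.561
vertex 0.656 -1.144 -2.113
vertex 1.204 -1.845 -1.883
endloop
endfacet
facet normal -0.094 -0.969 0.228
outer loop
vertex 0.591 -1.945 -2.561
vertex 1.204 -1.845 -1.883
vertex -0.236 -1.556 -1.247
endloop
endfacet
facet normal 0.680 0.315 -0.662
outer loop
vertex 1.204 -1.845 -1.883
vertex 0.656 -1.144 -2.113
vertex 1.269 -1.044 -1.435
endloop
endfacet
facet normal 0.269 -0.487 0.831
outer loop
vertex 1.204 -1.845 -1.883
vertex 1.269 -1.044 -1.435
vertex -0.236 -1.556 -1.247
endloop
endfacet
facet normal -0.996 0.068 -0.058
outer loop
vertex -2.723 3.84 1.706
vertex -2.794 3.549 2.582
vertex -2.722 4.453 2.399
endloop
endfacet
facet normal -0.683 0.548 -0.484
outer loop
vertex -2.723 3.84 1.706
vertex -2.722 4.453 2.399
vertex -2.137 4.556 1.69
endloop
endfacet
facet normal -0.265 0.196 -0.944
outer loop
vertex -2.723 3.84 1.706
vertex -2.137 4.556 1.69
vertex -1.848 3.715 1.434
endloop
endfacet
facet normal -0.321 -0.502 -0.803
outer loop
vertex -2.723 3.84 1.706
vertex -1.848 3.715 1.434
vertex -2.254 3.093 1.985
endloop
endfacet
facet normal -0.773 -0.581 -0.256
outer loop
vertex -2.723 3.84 1.706
vertex -2.254 3.093 1.985
vertex -2.794 3.549 2.582
endloop
endfacet
facet normal -0.265 0.961 -0.079
outer loop
vertex -2.137 4.556 1.69
vertex -2.722 4.453 2.399
vertex -1.846 4.707 2.555
endloop
endfacet
facet normal -0.771 0.185 0.609
outer loop
vertex -2.722 4.453 2.399
vertex -2.794 3.549 2.582
vertex -2.252 4.085 3.106
endloop
endfacet
facet normal -0.411 -0.865 0.289
outer loop
vertex -2.794 3.549 2.582
vertex -2.254 3.093 1.985
vertex -1.963 3.244 2.85
endloop
endfacet
facet normal 0.320 -0.737 -0.596
outer loop
vertex -2.254 3.093 1.985
vertex -1.848 3.715 1.434
vertex -1.378 3.347 2.141
endloop
endfacet
facet normal 0.409 0.392 -0.824
outer loop
vertex -1.848 3.715 1.434
vertex -2.137 4.556 1.69
vertex -1.306 4.251 1.958
endloop
endfacet
facet normal 0.321 0.502 0.803
outer loop
vertex -1.377 3.96 2.834
vertex -1.846 4.707 2.555
vertex -2.252 4.085 3.106
endloop
endfacet
facet normal 0.265 -0.196 0.944
outer loop
vertex -1.377 3.96 2.834
vertex -2.252 4.085 3.106
vertex -1.963 3.244 2.85
endloop
endfacet
facet normal 0.683 -0.548 0.484
outer loop
vertex -1.377 3.96 2.834
vertex -1.963 3.244 2.85
vertex -1.378 3.347 2.141
endloop
endfacet
facet normal 0.996 -0.068 0.058
outer loop
vertex -1.377 3.96 2.834
vertex -1.378 3.347 2.141
vertex -1.306 4.251 1.958
endloop
endfacet
facet normal 0.773 0.581 0.256
outer loop
vertex -1.377 3.96 2.834
vertex -1.306 4.251 1.958
vertex -1.846 4.707 2.555
endloop
endfacet
facet normal -0.320 0.737 0.596
outer loop
vertex -2.252 4.085 3.106
vertex -1.846 4.707 2.555
vertex -2.722 4.453 2.399
endloop
endfacet
facet normal -0.409 -0.392 0.824
outer loop
vertex -1.963 3.244 2.85
vertex -2.252 4.085 3.106
vertex -2.794 3.549 2.582
endloop
endfacet
facet normal 0.265 -0.961 0.079
outer loop
vertex -1.378 3.347 2.141
vertex -1.963 3.244 2.85
vertex -2.254 3.093 1.985
endloop
endfacet
facet normal 0.771 -0.185 -0.609
outer loop
vertex -1.306 4.251 1.958
vertex -1.378 3.347 2.141
vertex -1.848 3.715 1.434
endloop
endfacet
facet normal 0.411 0.865 -0.289
outer loop
vertex -1.846 4.707 2.555
vertex -1.306 4.251 1.958
vertex -2.137 4.556 1.69
endloop
endfacet
facet normal -0.519 0.251 -0.817
outer loop
vertex -1.129 0.947 -0.611
vertex 0.374 1.902 -1.273
vertex -0.628 -0.336 -1.323
endloop
endfacet
facet normal -0.791 -0.503 0.349
outer loop
vertex 0.006 -0.642 -0.327
vertex -1.129 0.947 -0.611
vertex -0.628 -0.336 -1.323
endloop
endfacet
facet normal -0.520 0.251 -0.817
outer loop
vertex -0.628 -0.336 -1.323
vertex 0.374 1.902 -1.273
vertex 0.875 0.619 -1.986
endloop
endfacet
facet normal 0.323 -0.827 -0.460
outer loop
vertex 0.875 0.619 -1.986
vertex 0.006 -0.642 -0.327
vertex -0.628 -0.336 -1.323
endloop
endfacet
facet normal -0.323 0.827 0.460
outer loop
vertex -1.129 0.947 -0.611
vertex 1.008 1.596 -0.277
vertex 0.374 1.902 -1.273
endloop
endfacet
facet normal -0.791 -0.503 0.349
outer loop
vertex -0.495 0.641 0.386
vertex -1.129 0.947 -0.611
vertex 0.006 -0.642 -0.327
endloop
endfacet
facet normal -0.323 0.827 0.459
outer loop
vertex -0.495 0.641 0.386
vertex 1.008 1.596 -0.277
vertex -1.129 0.947 -0.611
endloop
endfacet
facet normal 0.791 0.503 -0.349
outer loop
vertex 0.374 1.902 -1.273
vertex 1.008 1.596 -0.277
vertex 0.875 0.619 -1.986
endloop
endfacet
facet normal 0.323 -0.827 -0.459
outer loop
vertex 1.509 0.313 -0.989
vertex 0.006 -0.642 -0.327
vertex 0.875 0.619 -1.986
endloop
endfacet
facet normal 0.791 0.502 -0.349
outer loop
vertex 0.875 0.619 -1.986
vertex 1.008 1.596 -0.277
vertex 1.509 0.313 -0.989
endloop
endfacet
facet normal 0.519 -0.251 0.817
outer loop
vertex 1.509 0.313 -0.989
vertex -0.495 0.641 0.386
vertex 0.006 -0.642 -0.327
endloop
endfacet
facet normal 0.520 -0.250 0.817
outer loop
vertex 1.008 1.596 -0.277
vertex -0.495 0.641 0.386
vertex 1.509 0.313 -0.989
endloop
endfacet

endsolid


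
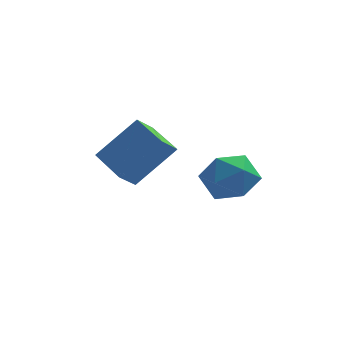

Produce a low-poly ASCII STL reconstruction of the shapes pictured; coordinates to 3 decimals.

solid 
facet normal -0.670 -0.222 -0.709
outer loop
vertex -1.531 -0.585 -1.708
vertex -2.418 0.67 -1.263
vertex -1.002 0.035 -2.402
endloop
endfacet
facet normal 0.554 -0.785 -0.279
outer loop
vertex 0.438 0.51 -0.877
vertex -1.531 -0.585 -1.708
vertex -1.002 0.035 -2.402
endloop
endfacet
facet normal -0.669 -0.221 -0.709
outer loop
vertex -1.002 0.035 -2.402
vertex -2.418 0.67 -1.263
vertex -1.888 1.29 -1.956
endloop
endfacet
facet normal 0.495 0.579 -0.648
outer loop
vertex -1.888 1.29 -1.956
vertex 0.438 0.51 -0.877
vertex -1.002 0.035 -2.402
endloop
endfacet
facet normal -0.495 -0.579 0.648
outer loop
vertex -1.531 -0.585 -1.708
vertex -0.978 1.145 0.262
vertex -2.418 0.67 -1.263
endloop
endfacet
facet normal 0.554 -0.785 -0.278
outer loop
vertex -0.092 -0.11 -0.184
vertex -1.531 -0.585 -1.708
vertex 0.438 0.51 -0.877
endloop
endfacet
facet normal -0.495 -0.579 0.648
outer loop
vertex -0.092 -0.11 -0.184
vertex -0.978 1.145 0.262
vertex -1.531 -0.585 -1.708
endloop
endfacet
facet normal -0.554 0.785 0.279
outer loop
vertex -2.418 0.67 -1.263
vertex -0.978 1.145 0.262
vertex -1.888 1.29 -1.956
endloop
endfacet
facet normal 0.495 0.579 -0.648
outer loop
vertex -0.449 1.765 -0.432
vertex 0.438 0.51 -0.877
vertex -1.888 1.29 -1.956
endloop
endfacet
facet normal -0.554 0.785 0.279
outer loop
vertex -1.888 1.29 -1.956
vertex -0.978 1.145 0.262
vertex -0.449 1.765 -0.432
endloop
endfacet
facet normal 0.669 0.221 0.710
outer loop
vertex -0.449 1.765 -0.432
vertex -0.092 -0.11 -0.184
vertex 0.438 0.51 -0.877
endloop
endfacet
facet normal 0.670 0.221 0.708
outer loop
vertex -0.978 1.145 0.262
vertex -0.092 -0.11 -0.184
vertex -0.449 1.765 -0.432
endloop
endfacet
facet normal -0.807 -0.377 0.454
outer loop
vertex 1.181 -2.82 -0.465
vertex 1.714 -3.76 -0.299
vertex 1.763 -2.964 0.45
endloop
endfacet
facet normal -0.772 0.331 0.543
outer loop
vertex 1.181 -2.82 -0.465
vertex 1.763 -2.964 0.45
vertex 1.802 -2.007 -0.078
endloop
endfacet
facet normal -0.767 0.634 -0.102
outer loop
vertex 1.181 -2.82 -0.465
vertex 1.802 -2.007 -0.078
vertex 1.776 -2.211 -1.152
endloop
endfacet
facet normal -0.799 0.114 -0.591
outer loop
vertex 1.181 -2.82 -0.465
vertex 1.776 -2.211 -1.152
vertex 1.722 -3.295 -1.288
endloop
endfacet
facet normal -0.824 -0.511 -0.247
outer loop
vertex 1.181 -2.82 -0.465
vertex 1.722 -3.295 -1.288
vertex 1.714 -3.76 -0.299
endloop
endfacet
facet normal -0.152 0.482 0.863
outer loop
vertex 1.802 -2.007 -0.078
vertex 1.763 -2.964 0.45
vertex 2.718 -2.445 0.328
endloop
endfacet
facet normal -0.210 -0.663 0.718
outer loop
vertex 1.763 -2.964 0.45
vertex 1.714 -3.76 -0.299
vertex 2.664 -3.529 0.192
endloop
endfacet
facet normal -0.236 -0.879 -0.415
outer loop
vertex 1.714 -3.76 -0.299
vertex 1.722 -3.295 -1.288
vertex 2.638 -3.733 -0.882
endloop
endfacet
facet normal -0.196 0.132 -0.972
outer loop
vertex 1.722 -3.295 -1.288
vertex 1.776 -2.211 -1.152
vertex 2.677 -2.776 -1.41
endloop
endfacet
facet normal -0.143 0.973 -0.181
outer loop
vertex 1.776 -2.211 -1.152
vertex 1.802 -2.007 -0.078
vertex 2.726 -1.98 -0.661
endloop
endfacet
facet normal 0.799 -0.114 0.591
outer loop
vertex 3.259 -2.92 -0.495
vertex 2.718 -2.445 0.328
vertex 2.664 -3.529 0.192
endloop
endfacet
facet normal 0.767 -0.634 0.102
outer loop
vertex 3.259 -2.92 -0.495
vertex 2.664 -3.529 0.192
vertex 2.638 -3.733 -0.882
endloop
endfacet
facet normal 0.772 -0.331 -0.543
outer loop
vertex 3.259 -2.92 -0.495
vertex 2.638 -3.733 -0.882
vertex 2.677 -2.776 -1.41
endloop
endfacet
facet normal 0.807 0.377 -0.454
outer loop
vertex 3.259 -2.92 -0.495
vertex 2.677 -2.776 -1.41
vertex 2.726 -1.98 -0.661
endloop
endfacet
facet normal 0.824 0.511 0.247
outer loop
vertex 3.259 -2.92 -0.495
vertex 2.726 -1.98 -0.661
vertex 2.718 -2.445 0.328
endloop
endfacet
facet normal 0.196 -0.132 0.972
outer loop
vertex 2.664 -3.529 0.192
vertex 2.718 -2.445 0.328
vertex 1.763 -2.964 0.45
endloop
endfacet
facet normal 0.143 -0.973 0.181
outer loop
vertex 2.638 -3.733 -0.882
vertex 2.664 -3.529 0.192
vertex 1.714 -3.76 -0.299
endloop
endfacet
facet normal 0.152 -0.482 -0.863
outer loop
vertex 2.677 -2.776 -1.41
vertex 2.638 -3.733 -0.882
vertex 1.722 -3.295 -1.288
endloop
endfacet
facet normal 0.210 0.663 -0.718
outer loop
vertex 2.726 -1.98 -0.661
vertex 2.677 -2.776 -1.41
vertex 1.776 -2.211 -1.152
endloop
endfacet
facet normal 0.236 0.879 0.415
outer loop
vertex 2.718 -2.445 0.328
vertex 2.726 -1.98 -0.661
vertex 1.802 -2.007 -0.078
endloop
endfacet

endsolid


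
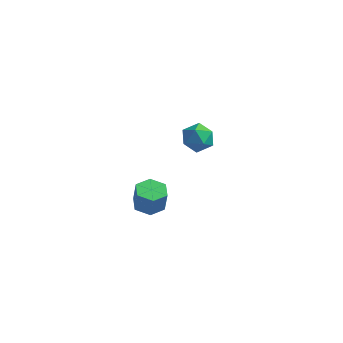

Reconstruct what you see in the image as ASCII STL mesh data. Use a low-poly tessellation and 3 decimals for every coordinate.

solid 
facet normal -0.143 0.046 -0.989
outer loop
vertex 4.608 -3.913 -0.597
vertex 3.638 -3.918 -0.457
vertex 4.124 -3.067 -0.488
endloop
endfacet
facet normal 0.858 0.504 -0.101
outer loop
vertex 4.608 -3.913 -0.597
vertex 4.124 -3.067 -0.488
vertex 4.812 -3.978 0.817
endloop
endfacet
facet normal 0.858 0.504 -0.101
outer loop
vertex 4.812 -3.978 0.817
vertex 4.124 -3.067 -0.488
vertex 4.328 -3.132 0.926
endloop
endfacet
facet normal 0.143 -0.046 0.989
outer loop
vertex 4.812 -3.978 0.817
vertex 4.328 -3.132 0.926
vertex 3.842 -3.982 0.957
endloop
endfacet
facet normal -0.143 0.046 -0.989
outer loop
vertex 4.124 -3.067 -0.488
vertex 3.638 -3.918 -0.457
vertex 3.154 -3.072 -0.348
endloop
endfacet
facet normal 0.001 0.999 0.046
outer loop
vertex 4.124 -3.067 -0.488
vertex 3.154 -3.072 -0.348
vertex 4.328 -3.132 0.926
endloop
endfacet
facet normal 0.001 0.999 0.046
outer loop
vertex 4.328 -3.132 0.926
vertex 3.154 -3.072 -0.348
vertex 3.358 -3.137 1.065
endloop
endfacet
facet normal 0.142 -0.045 0.989
outer loop
vertex 4.328 -3.132 0.926
vertex 3.358 -3.137 1.065
vertex 3.842 -3.982 0.957
endloop
endfacet
facet normal -0.143 0.046 -0.989
outer loop
vertex 3.154 -3.072 -0.348
vertex 3.638 -3.918 -0.457
vertex 2.668 -3.922 -0.317
endloop
endfacet
facet normal -0.856 0.495 0.146
outer loop
vertex 3.154 -3.072 -0.348
vertex 2.668 -3.922 -0.317
vertex 3.358 -3.137 1.065
endloop
endfacet
facet normal -0.856 0.495 0.146
outer loop
vertex 3.358 -3.137 1.065
vertex 2.668 -3.922 -0.317
vertex 2.872 -3.987 1.097
endloop
endfacet
facet normal 0.143 -0.045 0.989
outer loop
vertex 3.358 -3.137 1.065
vertex 2.872 -3.987 1.097
vertex 3.842 -3.982 0.957
endloop
endfacet
facet normal -0.143 0.046 -0.989
outer loop
vertex 2.668 -3.922 -0.317
vertex 3.638 -3.918 -0.457
vertex 3.152 -4.768 -0.426
endloop
endfacet
facet normal -0.858 -0.504 0.101
outer loop
vertex 2.668 -3.922 -0.317
vertex 3.152 -4.768 -0.426
vertex 2.872 -3.987 1.097
endloop
endfacet
facet normal -0.858 -0.504 0.101
outer loop
vertex 2.872 -3.987 1.097
vertex 3.152 -4.768 -0.426
vertex 3.356 -4.833 0.988
endloop
endfacet
facet normal 0.143 -0.046 0.989
outer loop
vertex 2.872 -3.987 1.097
vertex 3.356 -4.833 0.988
vertex 3.842 -3.982 0.957
endloop
endfacet
facet normal -0.142 0.045 -0.989
outer loop
vertex 3.152 -4.768 -0.426
vertex 3.638 -3.918 -0.457
vertex 4.122 -4.763 -0.565
endloop
endfacet
facet normal -0.001 -0.999 -0.046
outer loop
vertex 3.152 -4.768 -0.426
vertex 4.122 -4.763 -0.565
vertex 3.356 -4.833 0.988
endloop
endfacet
facet normal -0.001 -0.999 -0.046
outer loop
vertex 3.356 -4.833 0.988
vertex 4.122 -4.763 -0.565
vertex 4.326 -4.828 0.848
endloop
endfacet
facet normal 0.143 -0.046 0.989
outer loop
vertex 3.356 -4.833 0.988
vertex 4.326 -4.828 0.848
vertex 3.842 -3.982 0.957
endloop
endfacet
facet normal -0.143 0.045 -0.989
outer loop
vertex 4.122 -4.763 -0.565
vertex 3.638 -3.918 -0.457
vertex 4.608 -3.913 -0.597
endloop
endfacet
facet normal 0.856 -0.495 -0.146
outer loop
vertex 4.122 -4.763 -0.565
vertex 4.608 -3.913 -0.597
vertex 4.326 -4.828 0.848
endloop
endfacet
facet normal 0.856 -0.495 -0.146
outer loop
vertex 4.326 -4.828 0.848
vertex 4.608 -3.913 -0.597
vertex 4.812 -3.978 0.817
endloop
endfacet
facet normal 0.143 -0.046 0.989
outer loop
vertex 4.326 -4.828 0.848
vertex 4.812 -3.978 0.817
vertex 3.842 -3.982 0.957
endloop
endfacet
facet normal 0.218 0.249 0.944
outer loop
vertex 3.023 4.641 -0.104
vertex 3.226 3.56 0.134
vertex 4.059 4.222 -0.233
endloop
endfacet
facet normal 0.378 0.781 0.497
outer loop
vertex 3.023 4.641 -0.104
vertex 4.059 4.222 -0.233
vertex 3.633 4.92 -1.007
endloop
endfacet
facet normal -0.219 0.964 0.150
outer loop
vertex 3.023 4.641 -0.104
vertex 3.633 4.92 -1.007
vertex 2.538 4.689 -1.117
endloop
endfacet
facet normal -0.746 0.545 0.383
outer loop
vertex 3.023 4.641 -0.104
vertex 2.538 4.689 -1.117
vertex 2.286 3.849 -0.412
endloop
endfacet
facet normal -0.476 0.103 0.874
outer loop
vertex 3.023 4.641 -0.104
vertex 2.286 3.849 -0.412
vertex 3.226 3.56 0.134
endloop
endfacet
facet normal 0.845 0.534 0.017
outer loop
vertex 3.633 4.92 -1.007
vertex 4.059 4.222 -0.233
vertex 4.214 4.011 -1.328
endloop
endfacet
facet normal 0.587 -0.329 0.740
outer loop
vertex 4.059 4.222 -0.233
vertex 3.226 3.56 0.134
vertex 3.962 3.171 -0.623
endloop
endfacet
facet normal -0.537 -0.565 0.626
outer loop
vertex 3.226 3.56 0.134
vertex 2.286 3.849 -0.412
vertex 2.867 2.94 -0.733
endloop
endfacet
facet normal -0.974 0.152 -0.167
outer loop
vertex 2.286 3.849 -0.412
vertex 2.538 4.689 -1.117
vertex 2.441 3.638 -1.507
endloop
endfacet
facet normal -0.121 0.830 -0.544
outer loop
vertex 2.538 4.689 -1.117
vertex 3.633 4.92 -1.007
vertex 3.274 4.3 -1.874
endloop
endfacet
facet normal 0.746 -0.545 -0.383
outer loop
vertex 3.477 3.219 -1.636
vertex 4.214 4.011 -1.328
vertex 3.962 3.171 -0.623
endloop
endfacet
facet normal 0.219 -0.964 -0.150
outer loop
vertex 3.477 3.219 -1.636
vertex 3.962 3.171 -0.623
vertex 2.867 2.94 -0.733
endloop
endfacet
facet normal -0.378 -0.781 -0.497
outer loop
vertex 3.477 3.219 -1.636
vertex 2.867 2.94 -0.733
vertex 2.441 3.638 -1.507
endloop
endfacet
facet normal -0.218 -0.249 -0.944
outer loop
vertex 3.477 3.219 -1.636
vertex 2.441 3.638 -1.507
vertex 3.274 4.3 -1.874
endloop
endfacet
facet normal 0.476 -0.103 -0.874
outer loop
vertex 3.477 3.219 -1.636
vertex 3.274 4.3 -1.874
vertex 4.214 4.011 -1.328
endloop
endfacet
facet normal 0.974 -0.152 0.167
outer loop
vertex 3.962 3.171 -0.623
vertex 4.214 4.011 -1.328
vertex 4.059 4.222 -0.233
endloop
endfacet
facet normal 0.121 -0.830 0.544
outer loop
vertex 2.867 2.94 -0.733
vertex 3.962 3.171 -0.623
vertex 3.226 3.56 0.134
endloop
endfacet
facet normal -0.845 -0.534 -0.017
outer loop
vertex 2.441 3.638 -1.507
vertex 2.867 2.94 -0.733
vertex 2.286 3.849 -0.412
endloop
endfacet
facet normal -0.587 0.329 -0.740
outer loop
vertex 3.274 4.3 -1.874
vertex 2.441 3.638 -1.507
vertex 2.538 4.689 -1.117
endloop
endfacet
facet normal 0.537 0.565 -0.626
outer loop
vertex 4.214 4.011 -1.328
vertex 3.274 4.3 -1.874
vertex 3.633 4.92 -1.007
endloop
endfacet

endsolid


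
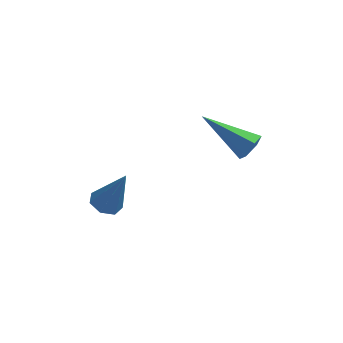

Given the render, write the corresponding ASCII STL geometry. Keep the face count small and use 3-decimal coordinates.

solid 
facet normal -0.407 0.046 -0.912
outer loop
vertex -0.705 0.399 -2.827
vertex -1.051 0.869 -2.649
vertex -0.494 0.88 -2.897
endloop
endfacet
facet normal 0.907 -0.411 -0.092
outer loop
vertex -0.705 0.399 -2.827
vertex -0.494 0.88 -2.897
vertex -0.349 0.791 -1.071
endloop
endfacet
facet normal -0.407 0.044 -0.912
outer loop
vertex -0.494 0.88 -2.897
vertex -1.051 0.869 -2.649
vertex -0.703 1.352 -2.781
endloop
endfacet
facet normal 0.908 0.415 -0.052
outer loop
vertex -0.494 0.88 -2.897
vertex -0.703 1.352 -2.781
vertex -0.349 0.791 -1.071
endloop
endfacet
facet normal -0.407 0.044 -0.913
outer loop
vertex -0.703 1.352 -2.781
vertex -1.051 0.869 -2.649
vertex -1.174 1.46 -2.566
endloop
endfacet
facet normal 0.318 0.918 0.235
outer loop
vertex -0.703 1.352 -2.781
vertex -1.174 1.46 -2.566
vertex -0.349 0.791 -1.071
endloop
endfacet
facet normal -0.405 0.044 -0.913
outer loop
vertex -1.174 1.46 -2.566
vertex -1.051 0.869 -2.649
vertex -1.553 1.123 -2.414
endloop
endfacet
facet normal -0.419 0.720 0.553
outer loop
vertex -1.174 1.46 -2.566
vertex -1.553 1.123 -2.414
vertex -0.349 0.791 -1.071
endloop
endfacet
facet normal -0.405 0.044 -0.913
outer loop
vertex -1.553 1.123 -2.414
vertex -1.051 0.869 -2.649
vertex -1.554 0.595 -2.439
endloop
endfacet
facet normal -0.748 -0.030 0.663
outer loop
vertex -1.553 1.123 -2.414
vertex -1.554 0.595 -2.439
vertex -0.349 0.791 -1.071
endloop
endfacet
facet normal -0.406 0.046 -0.913
outer loop
vertex -1.554 0.595 -2.439
vertex -1.051 0.869 -2.649
vertex -1.177 0.272 -2.623
endloop
endfacet
facet normal -0.422 -0.768 0.482
outer loop
vertex -1.554 0.595 -2.439
vertex -1.177 0.272 -2.623
vertex -0.349 0.791 -1.071
endloop
endfacet
facet normal -0.407 0.046 -0.912
outer loop
vertex -1.177 0.272 -2.623
vertex -1.051 0.869 -2.649
vertex -0.705 0.399 -2.827
endloop
endfacet
facet normal 0.315 -0.938 0.145
outer loop
vertex -1.177 0.272 -2.623
vertex -0.705 0.399 -2.827
vertex -0.349 0.791 -1.071
endloop
endfacet
facet normal 0.804 -0.236 -0.546
outer loop
vertex 3.885 2.2 -0.445
vertex 3.672 2.516 -0.895
vertex 4.02 2.773 -0.494
endloop
endfacet
facet normal 0.341 0.000 0.940
outer loop
vertex 3.885 2.2 -0.445
vertex 4.02 2.773 -0.494
vertex 2.008 3.004 0.235
endloop
endfacet
facet normal 0.804 -0.236 -0.546
outer loop
vertex 4.02 2.773 -0.494
vertex 3.672 2.516 -0.895
vertex 3.807 3.089 -0.944
endloop
endfacet
facet normal 0.266 0.844 0.467
outer loop
vertex 4.02 2.773 -0.494
vertex 3.807 3.089 -0.944
vertex 2.008 3.004 0.235
endloop
endfacet
facet normal 0.804 -0.236 -0.545
outer loop
vertex 3.807 3.089 -0.944
vertex 3.672 2.516 -0.895
vertex 3.459 2.832 -1.346
endloop
endfacet
facet normal -0.268 0.900 -0.344
outer loop
vertex 3.807 3.089 -0.944
vertex 3.459 2.832 -1.346
vertex 2.008 3.004 0.235
endloop
endfacet
facet normal 0.804 -0.237 -0.545
outer loop
vertex 3.459 2.832 -1.346
vertex 3.672 2.516 -0.895
vertex 3.324 2.26 -1.297
endloop
endfacet
facet normal -0.726 0.113 -0.678
outer loop
vertex 3.459 2.832 -1.346
vertex 3.324 2.26 -1.297
vertex 2.008 3.004 0.235
endloop
endfacet
facet normal 0.804 -0.236 -0.546
outer loop
vertex 3.324 2.26 -1.297
vertex 3.672 2.516 -0.895
vertex 3.537 1.944 -0.847
endloop
endfacet
facet normal -0.651 -0.731 -0.205
outer loop
vertex 3.324 2.26 -1.297
vertex 3.537 1.944 -0.847
vertex 2.008 3.004 0.235
endloop
endfacet
facet normal 0.804 -0.236 -0.546
outer loop
vertex 3.537 1.944 -0.847
vertex 3.672 2.516 -0.895
vertex 3.885 2.2 -0.445
endloop
endfacet
facet normal -0.119 -0.788 0.604
outer loop
vertex 3.537 1.944 -0.847
vertex 3.885 2.2 -0.445
vertex 2.008 3.004 0.235
endloop
endfacet

endsolid


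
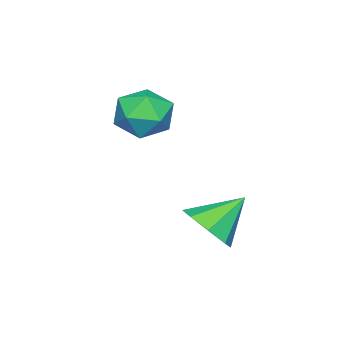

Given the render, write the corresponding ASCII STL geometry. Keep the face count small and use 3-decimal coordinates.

solid 
facet normal -0.376 0.332 0.865
outer loop
vertex -3.529 -0.021 -1.07
vertex -3.604 -0.734 -0.829
vertex -2.963 -0.355 -0.696
endloop
endfacet
facet normal 0.084 0.803 0.590
outer loop
vertex -3.529 -0.021 -1.07
vertex -2.963 -0.355 -0.696
vertex -2.814 0.074 -1.301
endloop
endfacet
facet normal -0.150 0.987 -0.059
outer loop
vertex -3.529 -0.021 -1.07
vertex -2.814 0.074 -1.301
vertex -3.364 -0.04 -1.809
endloop
endfacet
facet normal -0.754 0.630 -0.185
outer loop
vertex -3.529 -0.021 -1.07
vertex -3.364 -0.04 -1.809
vertex -3.852 -0.539 -1.517
endloop
endfacet
facet normal -0.895 0.225 0.386
outer loop
vertex -3.529 -0.021 -1.07
vertex -3.852 -0.539 -1.517
vertex -3.604 -0.734 -0.829
endloop
endfacet
facet normal 0.714 0.476 0.513
outer loop
vertex -2.814 0.074 -1.301
vertex -2.963 -0.355 -0.696
vertex -2.448 -0.581 -1.203
endloop
endfacet
facet normal -0.030 -0.285 0.958
outer loop
vertex -2.963 -0.355 -0.696
vertex -3.604 -0.734 -0.829
vertex -2.936 -1.08 -0.911
endloop
endfacet
facet normal -0.870 -0.458 0.184
outer loop
vertex -3.604 -0.734 -0.829
vertex -3.852 -0.539 -1.517
vertex -3.486 -1.194 -1.419
endloop
endfacet
facet normal -0.643 0.196 -0.740
outer loop
vertex -3.852 -0.539 -1.517
vertex -3.364 -0.04 -1.809
vertex -3.337 -0.765 -2.024
endloop
endfacet
facet normal 0.335 0.774 -0.537
outer loop
vertex -3.364 -0.04 -1.809
vertex -2.814 0.074 -1.301
vertex -2.696 -0.386 -1.891
endloop
endfacet
facet normal 0.754 -0.630 0.185
outer loop
vertex -2.771 -1.099 -1.65
vertex -2.448 -0.581 -1.203
vertex -2.936 -1.08 -0.911
endloop
endfacet
facet normal 0.150 -0.987 0.059
outer loop
vertex -2.771 -1.099 -1.65
vertex -2.936 -1.08 -0.911
vertex -3.486 -1.194 -1.419
endloop
endfacet
facet normal -0.084 -0.803 -0.590
outer loop
vertex -2.771 -1.099 -1.65
vertex -3.486 -1.194 -1.419
vertex -3.337 -0.765 -2.024
endloop
endfacet
facet normal 0.376 -0.332 -0.865
outer loop
vertex -2.771 -1.099 -1.65
vertex -3.337 -0.765 -2.024
vertex -2.696 -0.386 -1.891
endloop
endfacet
facet normal 0.895 -0.225 -0.386
outer loop
vertex -2.771 -1.099 -1.65
vertex -2.696 -0.386 -1.891
vertex -2.448 -0.581 -1.203
endloop
endfacet
facet normal 0.643 -0.196 0.740
outer loop
vertex -2.936 -1.08 -0.911
vertex -2.448 -0.581 -1.203
vertex -2.963 -0.355 -0.696
endloop
endfacet
facet normal -0.335 -0.774 0.537
outer loop
vertex -3.486 -1.194 -1.419
vertex -2.936 -1.08 -0.911
vertex -3.604 -0.734 -0.829
endloop
endfacet
facet normal -0.714 -0.476 -0.513
outer loop
vertex -3.337 -0.765 -2.024
vertex -3.486 -1.194 -1.419
vertex -3.852 -0.539 -1.517
endloop
endfacet
facet normal 0.030 0.285 -0.958
outer loop
vertex -2.696 -0.386 -1.891
vertex -3.337 -0.765 -2.024
vertex -3.364 -0.04 -1.809
endloop
endfacet
facet normal 0.870 0.458 -0.184
outer loop
vertex -2.448 -0.581 -1.203
vertex -2.696 -0.386 -1.891
vertex -2.814 0.074 -1.301
endloop
endfacet
facet normal 0.637 -0.440 -0.633
outer loop
vertex -1.386 2.041 -3.451
vertex -1.928 1.703 -3.761
vertex -1.6 2.324 -3.863
endloop
endfacet
facet normal 0.267 0.853 0.447
outer loop
vertex -1.386 2.041 -3.451
vertex -1.6 2.324 -3.863
vertex -2.672 2.217 -3.019
endloop
endfacet
facet normal 0.637 -0.440 -0.633
outer loop
vertex -1.6 2.324 -3.863
vertex -1.928 1.703 -3.761
vertex -2.006 2.243 -4.215
endloop
endfacet
facet normal -0.145 0.988 -0.060
outer loop
vertex -1.6 2.324 -3.863
vertex -2.006 2.243 -4.215
vertex -2.672 2.217 -3.019
endloop
endfacet
facet normal 0.636 -0.440 -0.633
outer loop
vertex -2.006 2.243 -4.215
vertex -1.928 1.703 -3.761
vertex -2.366 1.845 -4.3
endloop
endfacet
facet normal -0.656 0.668 -0.351
outer loop
vertex -2.006 2.243 -4.215
vertex -2.366 1.845 -4.3
vertex -2.672 2.217 -3.019
endloop
endfacet
facet normal 0.636 -0.440 -0.633
outer loop
vertex -2.366 1.845 -4.3
vertex -1.928 1.703 -3.761
vertex -2.47 1.364 -4.07
endloop
endfacet
facet normal -0.963 0.086 -0.255
outer loop
vertex -2.366 1.845 -4.3
vertex -2.47 1.364 -4.07
vertex -2.672 2.217 -3.019
endloop
endfacet
facet normal 0.636 -0.440 -0.633
outer loop
vertex -2.47 1.364 -4.07
vertex -1.928 1.703 -3.761
vertex -2.256 1.081 -3.658
endloop
endfacet
facet normal -0.890 -0.423 0.172
outer loop
vertex -2.47 1.364 -4.07
vertex -2.256 1.081 -3.658
vertex -2.672 2.217 -3.019
endloop
endfacet
facet normal 0.636 -0.440 -0.634
outer loop
vertex -2.256 1.081 -3.658
vertex -1.928 1.703 -3.761
vertex -1.85 1.162 -3.307
endloop
endfacet
facet normal -0.477 -0.557 0.680
outer loop
vertex -2.256 1.081 -3.658
vertex -1.85 1.162 -3.307
vertex -2.672 2.217 -3.019
endloop
endfacet
facet normal 0.636 -0.440 -0.634
outer loop
vertex -1.85 1.162 -3.307
vertex -1.928 1.703 -3.761
vertex -1.489 1.56 -3.221
endloop
endfacet
facet normal 0.033 -0.239 0.970
outer loop
vertex -1.85 1.162 -3.307
vertex -1.489 1.56 -3.221
vertex -2.672 2.217 -3.019
endloop
endfacet
facet normal 0.637 -0.439 -0.634
outer loop
vertex -1.489 1.56 -3.221
vertex -1.928 1.703 -3.761
vertex -1.386 2.041 -3.451
endloop
endfacet
facet normal 0.341 0.345 0.874
outer loop
vertex -1.489 1.56 -3.221
vertex -1.386 2.041 -3.451
vertex -2.672 2.217 -3.019
endloop
endfacet

endsolid
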